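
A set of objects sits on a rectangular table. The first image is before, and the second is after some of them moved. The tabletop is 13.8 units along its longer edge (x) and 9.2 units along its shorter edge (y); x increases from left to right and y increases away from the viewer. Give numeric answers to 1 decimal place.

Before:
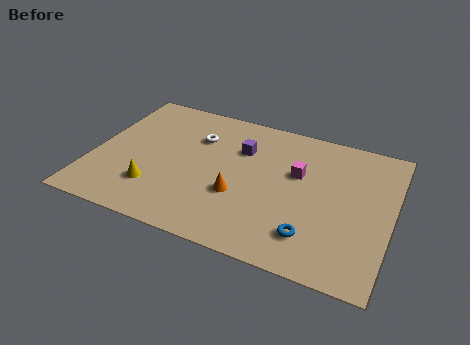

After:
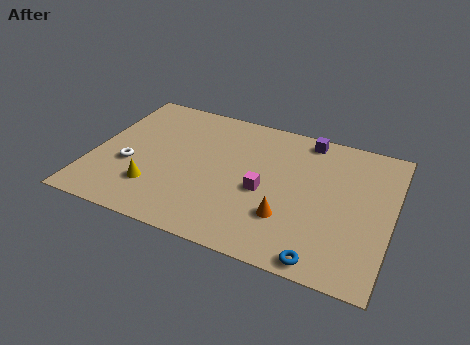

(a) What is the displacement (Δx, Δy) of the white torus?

(-2.8, -3.0)

The white torus was at about (4.6, 6.5) and moved to about (1.8, 3.5).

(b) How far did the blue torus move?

1.3

The blue torus was near (10.4, 2.0) before and (11.0, 0.8) after, so it travelled √(0.6² + 1.2²) ≈ 1.3 units.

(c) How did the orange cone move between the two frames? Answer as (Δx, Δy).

(2.3, -0.6)

The orange cone was at about (6.9, 3.3) and moved to about (9.2, 2.7).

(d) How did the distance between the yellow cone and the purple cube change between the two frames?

+3.3

The distance was about 5.4 in the first image and 8.7 in the second, so they moved 3.3 units further apart.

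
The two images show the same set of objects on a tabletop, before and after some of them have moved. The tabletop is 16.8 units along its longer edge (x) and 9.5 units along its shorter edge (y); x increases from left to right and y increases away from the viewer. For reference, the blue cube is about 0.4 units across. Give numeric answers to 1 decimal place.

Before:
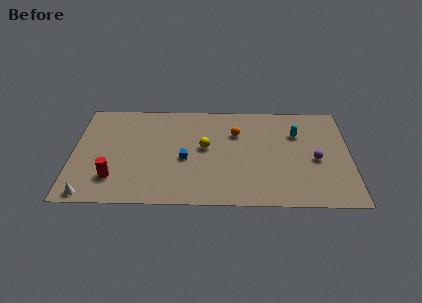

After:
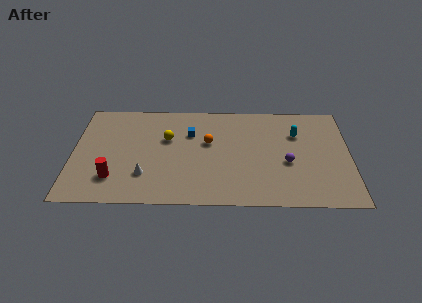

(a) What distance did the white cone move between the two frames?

3.8

From (1.1, 0.8) to (4.4, 2.6), the white cone covered √(3.3² + 1.8²) ≈ 3.8 units.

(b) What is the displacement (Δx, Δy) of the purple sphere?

(-1.7, -0.3)

The purple sphere was at about (14.7, 4.2) and moved to about (13.0, 3.9).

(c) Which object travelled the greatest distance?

the white cone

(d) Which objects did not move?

the cyan capsule and the red cylinder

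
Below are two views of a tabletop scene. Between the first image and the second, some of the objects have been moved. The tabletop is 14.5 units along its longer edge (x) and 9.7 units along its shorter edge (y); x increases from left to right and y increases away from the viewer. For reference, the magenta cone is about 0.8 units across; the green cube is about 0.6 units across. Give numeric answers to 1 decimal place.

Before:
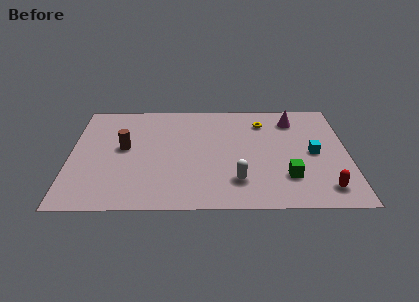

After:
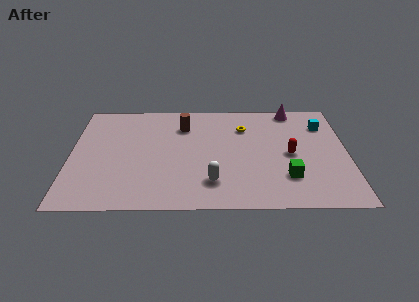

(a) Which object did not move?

the green cube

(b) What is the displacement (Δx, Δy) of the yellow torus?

(-1.0, -0.5)

The yellow torus was at about (10.1, 7.6) and moved to about (9.1, 7.1).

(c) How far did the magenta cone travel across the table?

1.0

From (11.7, 7.8) to (11.7, 8.8), the magenta cone covered √(0.0² + 1.0²) ≈ 1.0 units.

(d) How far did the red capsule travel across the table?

3.4

The red capsule moved from about (13.2, 1.6) to (11.5, 4.6), a distance of √(1.7² + 3.0²) ≈ 3.4.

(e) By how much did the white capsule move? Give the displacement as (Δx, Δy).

(-1.3, -0.1)

The white capsule started near (8.7, 2.3) and ended near (7.4, 2.2).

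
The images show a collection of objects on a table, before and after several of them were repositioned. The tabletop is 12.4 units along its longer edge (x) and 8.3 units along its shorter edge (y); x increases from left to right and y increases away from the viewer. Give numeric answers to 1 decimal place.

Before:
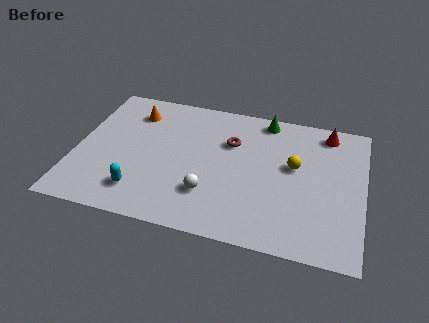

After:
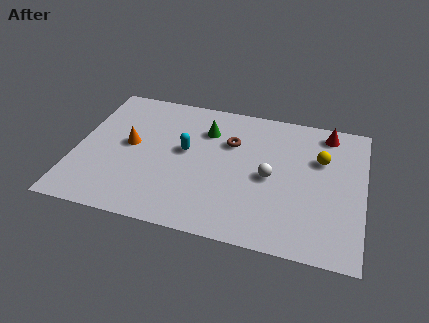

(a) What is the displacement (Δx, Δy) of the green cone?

(-2.5, -1.3)

The green cone started near (8.0, 7.4) and ended near (5.5, 6.1).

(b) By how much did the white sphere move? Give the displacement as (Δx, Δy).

(2.5, 1.6)

The white sphere was at about (5.9, 2.3) and moved to about (8.4, 3.9).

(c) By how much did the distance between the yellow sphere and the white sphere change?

-1.7

The distance was about 4.3 in the first image and 2.6 in the second, so they moved 1.7 units closer together.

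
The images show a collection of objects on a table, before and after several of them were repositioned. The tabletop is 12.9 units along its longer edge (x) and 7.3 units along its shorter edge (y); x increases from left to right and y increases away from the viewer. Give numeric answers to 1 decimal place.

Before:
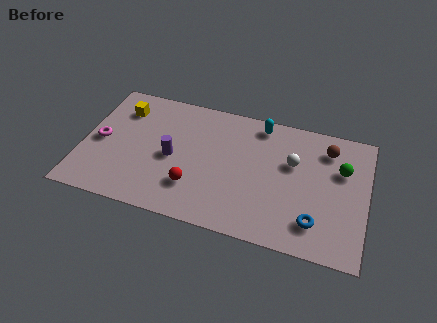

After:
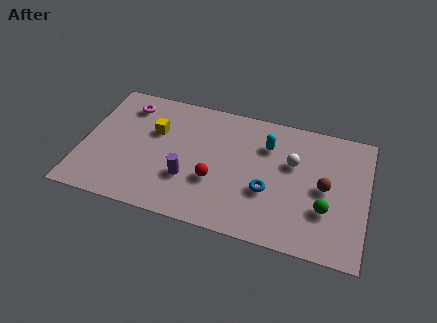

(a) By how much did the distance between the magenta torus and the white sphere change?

-1.0

They were about 8.8 units apart before and 7.8 after — 1.0 units closer together.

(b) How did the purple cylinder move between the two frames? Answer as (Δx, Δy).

(0.8, -1.0)

The purple cylinder started near (4.1, 3.4) and ended near (4.9, 2.4).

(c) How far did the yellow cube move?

1.8

From (1.6, 5.6) to (3.2, 4.7), the yellow cube covered √(1.6² + 0.9²) ≈ 1.8 units.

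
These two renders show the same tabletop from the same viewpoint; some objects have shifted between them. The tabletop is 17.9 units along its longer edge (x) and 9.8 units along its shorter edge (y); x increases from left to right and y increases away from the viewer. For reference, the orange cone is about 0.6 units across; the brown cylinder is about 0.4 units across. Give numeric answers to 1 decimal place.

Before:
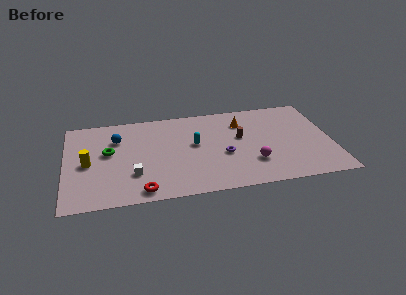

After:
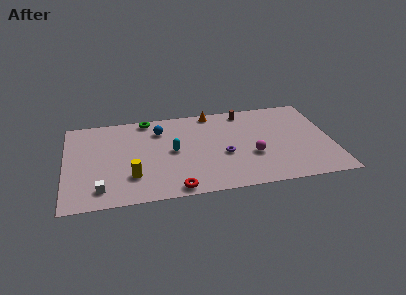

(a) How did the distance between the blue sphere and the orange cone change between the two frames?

-4.6

They were about 8.5 units apart before and 3.9 after — 4.6 units closer together.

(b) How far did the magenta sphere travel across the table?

0.8

The magenta sphere was near (12.5, 2.8) before and (12.5, 3.6) after, so it travelled √(0.0² + 0.8²) ≈ 0.8 units.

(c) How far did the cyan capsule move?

1.6

The cyan capsule moved from about (8.7, 5.5) to (7.2, 5.0), a distance of √(1.5² + 0.5²) ≈ 1.6.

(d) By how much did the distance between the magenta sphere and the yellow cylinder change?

-3.0

The distance was about 11.1 in the first image and 8.1 in the second, so they moved 3.0 units closer together.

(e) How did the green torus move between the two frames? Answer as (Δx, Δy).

(2.7, 3.3)

From the two frames, the green torus sits at roughly (2.9, 5.6) before and (5.6, 8.9) after.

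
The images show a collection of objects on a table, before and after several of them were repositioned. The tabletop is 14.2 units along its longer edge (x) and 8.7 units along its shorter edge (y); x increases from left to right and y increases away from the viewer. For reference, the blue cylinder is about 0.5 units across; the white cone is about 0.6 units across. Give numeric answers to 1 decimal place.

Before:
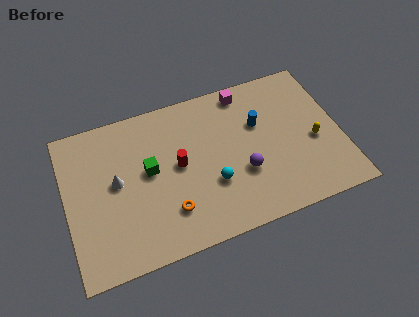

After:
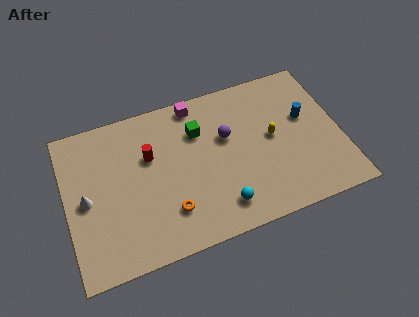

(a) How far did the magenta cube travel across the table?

2.6

The magenta cube was near (9.6, 7.7) before and (7.0, 7.8) after, so it travelled √(2.6² + 0.1²) ≈ 2.6 units.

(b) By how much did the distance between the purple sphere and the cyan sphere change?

+2.3

They were about 1.6 units apart before and 3.9 after — 2.3 units further apart.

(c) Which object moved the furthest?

the green cube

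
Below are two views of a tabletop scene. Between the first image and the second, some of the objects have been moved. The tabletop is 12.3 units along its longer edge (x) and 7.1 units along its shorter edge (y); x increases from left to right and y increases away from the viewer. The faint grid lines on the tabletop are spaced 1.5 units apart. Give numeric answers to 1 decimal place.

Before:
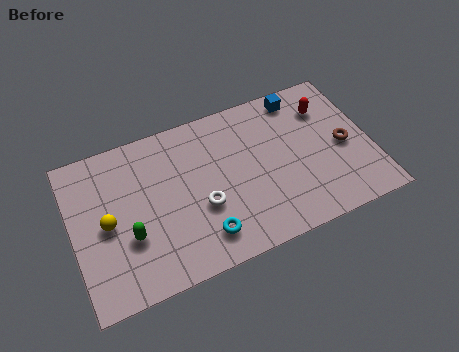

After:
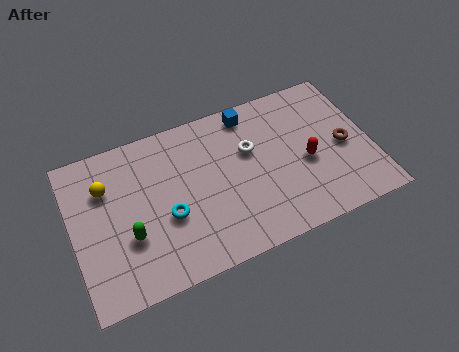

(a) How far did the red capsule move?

2.5

The red capsule moved from about (10.7, 5.3) to (9.6, 3.1), a distance of √(1.1² + 2.2²) ≈ 2.5.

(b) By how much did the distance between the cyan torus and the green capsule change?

-1.5

They were about 3.1 units apart before and 1.6 after — 1.5 units closer together.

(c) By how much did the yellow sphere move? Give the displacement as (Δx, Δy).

(0.1, 1.6)

From the two frames, the yellow sphere sits at roughly (1.4, 3.4) before and (1.5, 5.0) after.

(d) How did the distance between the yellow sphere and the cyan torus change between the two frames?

-1.0

They were about 4.2 units apart before and 3.2 after — 1.0 units closer together.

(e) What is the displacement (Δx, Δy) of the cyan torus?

(-1.3, 1.4)

From the two frames, the cyan torus sits at roughly (5.1, 1.4) before and (3.8, 2.8) after.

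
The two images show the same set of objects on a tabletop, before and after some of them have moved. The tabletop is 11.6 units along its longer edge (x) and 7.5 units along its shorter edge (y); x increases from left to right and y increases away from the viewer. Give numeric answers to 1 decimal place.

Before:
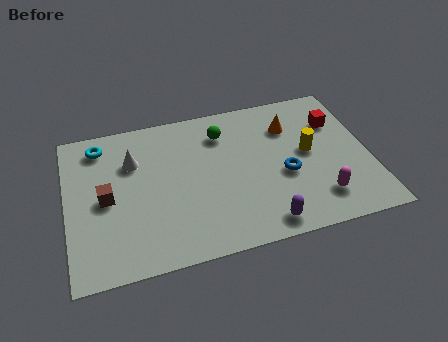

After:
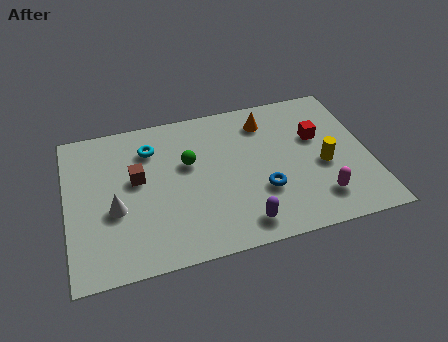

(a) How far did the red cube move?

1.0

The red cube was near (10.5, 5.3) before and (9.7, 4.7) after, so it travelled √(0.8² + 0.6²) ≈ 1.0 units.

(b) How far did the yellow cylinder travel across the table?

0.9

The yellow cylinder moved from about (9.3, 4.0) to (9.8, 3.2), a distance of √(0.5² + 0.8²) ≈ 0.9.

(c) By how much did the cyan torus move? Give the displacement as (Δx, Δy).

(1.9, -0.6)

The cyan torus was at about (1.4, 6.3) and moved to about (3.3, 5.7).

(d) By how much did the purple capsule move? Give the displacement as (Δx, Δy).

(-0.8, 0.2)

The purple capsule started near (7.3, 0.9) and ended near (6.5, 1.1).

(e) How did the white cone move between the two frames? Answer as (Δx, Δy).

(-0.8, -2.2)

From the two frames, the white cone sits at roughly (2.6, 5.2) before and (1.8, 3.0) after.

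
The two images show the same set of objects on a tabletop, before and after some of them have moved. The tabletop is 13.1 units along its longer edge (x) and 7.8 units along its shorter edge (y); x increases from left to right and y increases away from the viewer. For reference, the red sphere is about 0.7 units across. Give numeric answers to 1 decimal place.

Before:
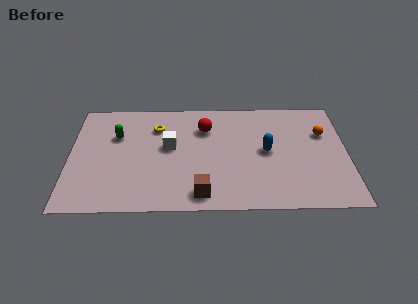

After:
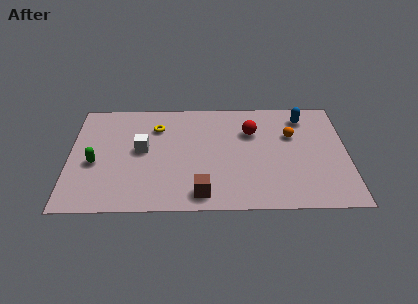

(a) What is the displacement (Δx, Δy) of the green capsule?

(-1.0, -1.9)

From the two frames, the green capsule sits at roughly (2.2, 5.2) before and (1.2, 3.3) after.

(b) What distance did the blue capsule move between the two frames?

3.0

The blue capsule moved from about (9.3, 4.0) to (11.1, 6.4), a distance of √(1.8² + 2.4²) ≈ 3.0.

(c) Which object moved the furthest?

the blue capsule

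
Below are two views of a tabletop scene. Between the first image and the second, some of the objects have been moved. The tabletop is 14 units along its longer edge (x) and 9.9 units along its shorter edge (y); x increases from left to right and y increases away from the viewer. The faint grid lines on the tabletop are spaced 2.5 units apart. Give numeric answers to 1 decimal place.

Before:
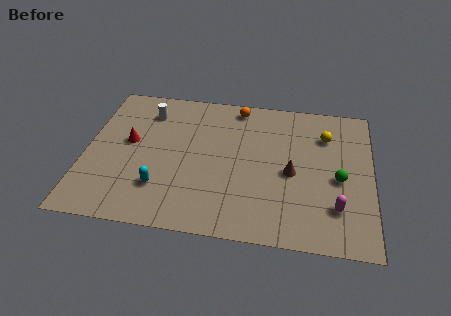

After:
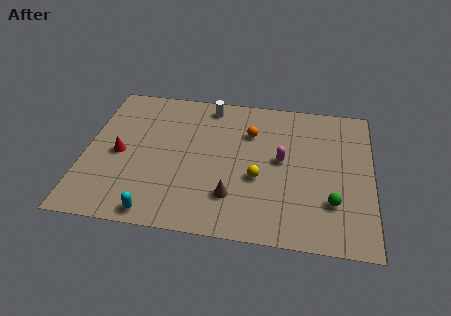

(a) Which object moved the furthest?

the yellow sphere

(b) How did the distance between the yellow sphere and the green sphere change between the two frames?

+0.8

They were about 3.0 units apart before and 3.8 after — 0.8 units further apart.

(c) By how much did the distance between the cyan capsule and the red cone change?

+0.8

The distance was about 3.4 in the first image and 4.2 in the second, so they moved 0.8 units further apart.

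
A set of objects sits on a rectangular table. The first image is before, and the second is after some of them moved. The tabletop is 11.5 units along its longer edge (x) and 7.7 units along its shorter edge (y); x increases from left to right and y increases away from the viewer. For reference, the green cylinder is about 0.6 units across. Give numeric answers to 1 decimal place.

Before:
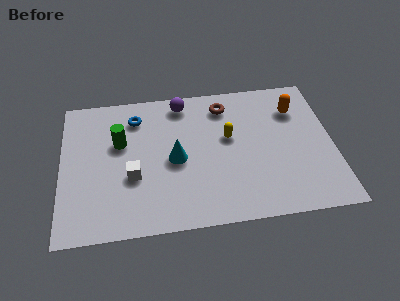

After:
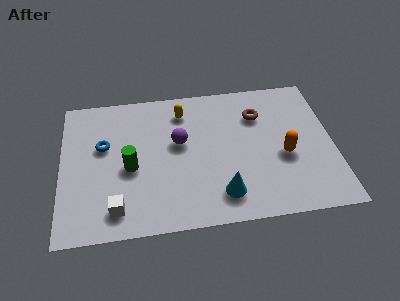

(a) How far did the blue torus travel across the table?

2.0

From (3.2, 6.1) to (1.8, 4.7), the blue torus covered √(1.4² + 1.4²) ≈ 2.0 units.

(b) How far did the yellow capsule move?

2.5

From (7.1, 4.5) to (5.2, 6.2), the yellow capsule covered √(1.9² + 1.7²) ≈ 2.5 units.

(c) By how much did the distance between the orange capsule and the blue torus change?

+0.9

The distance was about 6.8 in the first image and 7.7 in the second, so they moved 0.9 units further apart.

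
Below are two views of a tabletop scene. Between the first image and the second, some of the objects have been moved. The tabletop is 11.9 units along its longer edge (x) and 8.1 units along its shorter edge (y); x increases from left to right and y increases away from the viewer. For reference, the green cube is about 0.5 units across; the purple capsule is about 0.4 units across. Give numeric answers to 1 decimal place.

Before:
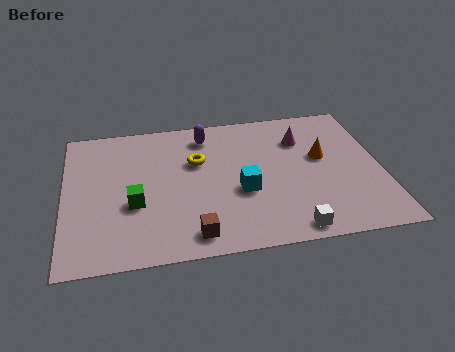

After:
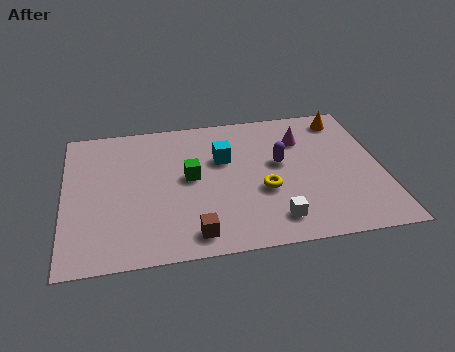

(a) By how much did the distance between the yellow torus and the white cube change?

-3.8

They were about 5.5 units apart before and 1.7 after — 3.8 units closer together.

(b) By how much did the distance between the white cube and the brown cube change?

-0.6

Before: roughly 3.6 units apart; after: 3.0. That's 0.6 units closer together.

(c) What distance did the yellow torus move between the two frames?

3.2

From (5.0, 5.2) to (7.4, 3.1), the yellow torus covered √(2.4² + 2.1²) ≈ 3.2 units.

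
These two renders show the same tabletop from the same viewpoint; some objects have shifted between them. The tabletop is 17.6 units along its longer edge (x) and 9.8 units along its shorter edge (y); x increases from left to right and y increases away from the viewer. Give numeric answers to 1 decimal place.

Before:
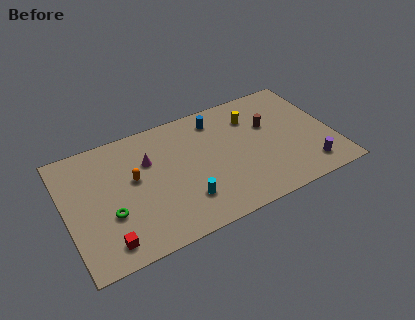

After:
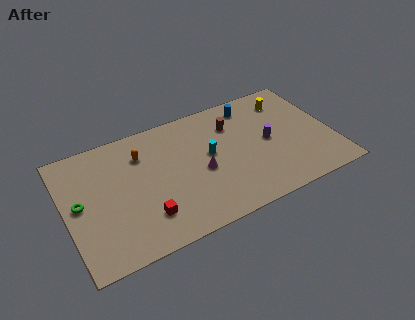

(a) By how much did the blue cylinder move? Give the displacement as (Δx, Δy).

(2.4, 0.2)

The blue cylinder was at about (10.3, 8.1) and moved to about (12.7, 8.3).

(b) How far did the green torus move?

2.4

From (2.7, 3.5) to (0.9, 5.1), the green torus covered √(1.8² + 1.6²) ≈ 2.4 units.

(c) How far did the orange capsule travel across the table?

1.8

From (4.5, 5.6) to (5.2, 7.3), the orange capsule covered √(0.7² + 1.7²) ≈ 1.8 units.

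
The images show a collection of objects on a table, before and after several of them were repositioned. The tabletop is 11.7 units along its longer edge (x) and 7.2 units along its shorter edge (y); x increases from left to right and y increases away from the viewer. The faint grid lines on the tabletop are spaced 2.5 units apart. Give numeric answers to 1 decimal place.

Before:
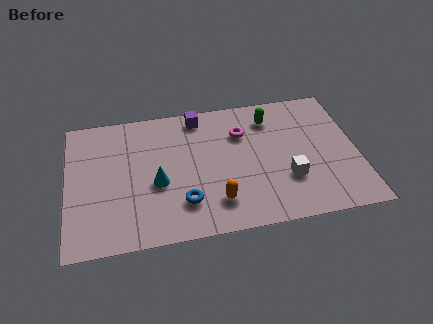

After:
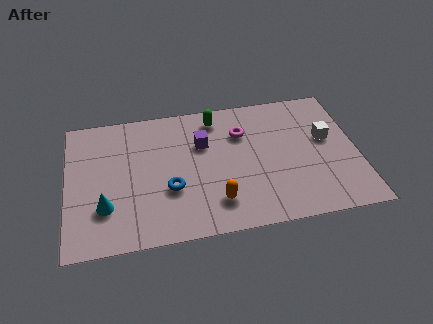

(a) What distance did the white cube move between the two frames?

2.5

From (8.8, 2.3) to (10.5, 4.2), the white cube covered √(1.7² + 1.9²) ≈ 2.5 units.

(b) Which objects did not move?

the magenta torus and the orange capsule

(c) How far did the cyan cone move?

2.3

The cyan cone was near (3.6, 3.0) before and (1.5, 2.1) after, so it travelled √(2.1² + 0.9²) ≈ 2.3 units.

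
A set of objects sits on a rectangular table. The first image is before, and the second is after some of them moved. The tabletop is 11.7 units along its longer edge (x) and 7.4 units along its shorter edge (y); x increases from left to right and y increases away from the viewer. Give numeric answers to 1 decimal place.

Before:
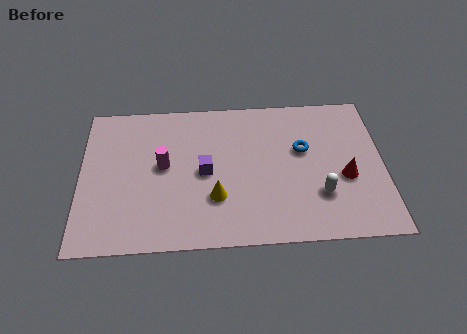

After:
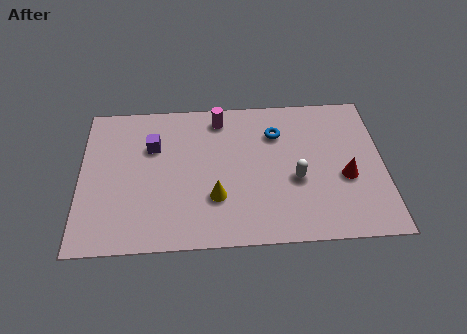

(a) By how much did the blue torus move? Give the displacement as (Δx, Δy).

(-1.0, 0.9)

The blue torus was at about (8.6, 4.5) and moved to about (7.6, 5.4).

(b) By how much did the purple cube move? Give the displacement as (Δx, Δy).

(-2.0, 1.4)

From the two frames, the purple cube sits at roughly (4.8, 3.6) before and (2.8, 5.0) after.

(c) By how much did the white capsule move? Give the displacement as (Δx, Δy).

(-0.9, 0.8)

The white capsule started near (9.2, 2.2) and ended near (8.3, 3.0).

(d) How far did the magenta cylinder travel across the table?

3.2

The magenta cylinder was near (3.2, 4.0) before and (5.4, 6.3) after, so it travelled √(2.2² + 2.3²) ≈ 3.2 units.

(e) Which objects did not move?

the yellow cone and the red cone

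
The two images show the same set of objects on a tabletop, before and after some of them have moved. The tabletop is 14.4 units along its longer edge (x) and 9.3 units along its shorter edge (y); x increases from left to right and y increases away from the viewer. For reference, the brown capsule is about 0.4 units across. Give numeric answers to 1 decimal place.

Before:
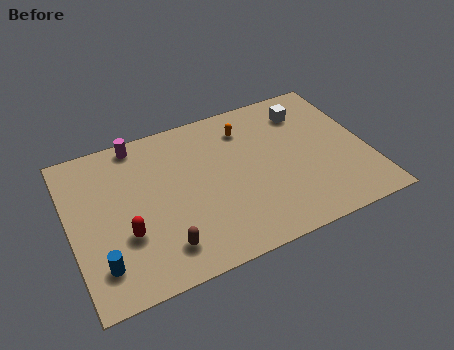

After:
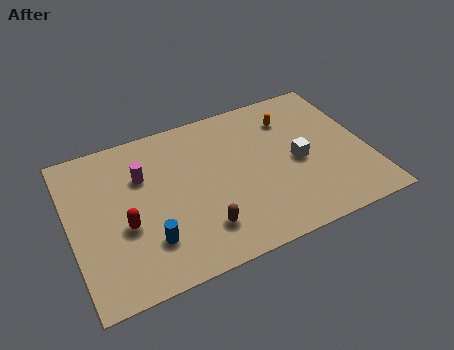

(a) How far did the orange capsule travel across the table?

2.2

The orange capsule moved from about (8.8, 7.3) to (11.0, 7.1), a distance of √(2.2² + 0.2²) ≈ 2.2.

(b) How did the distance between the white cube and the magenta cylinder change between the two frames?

-0.6

The distance was about 8.3 in the first image and 7.7 in the second, so they moved 0.6 units closer together.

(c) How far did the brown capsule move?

1.9

From (4.1, 1.8) to (6.0, 2.1), the brown capsule covered √(1.9² + 0.3²) ≈ 1.9 units.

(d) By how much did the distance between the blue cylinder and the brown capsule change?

-0.4

They were about 2.9 units apart before and 2.5 after — 0.4 units closer together.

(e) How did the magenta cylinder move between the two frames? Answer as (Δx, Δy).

(0.0, -2.1)

From the two frames, the magenta cylinder sits at roughly (3.6, 8.4) before and (3.6, 6.3) after.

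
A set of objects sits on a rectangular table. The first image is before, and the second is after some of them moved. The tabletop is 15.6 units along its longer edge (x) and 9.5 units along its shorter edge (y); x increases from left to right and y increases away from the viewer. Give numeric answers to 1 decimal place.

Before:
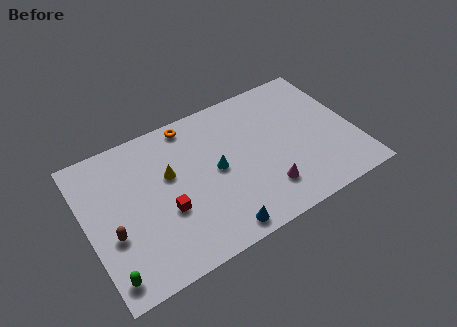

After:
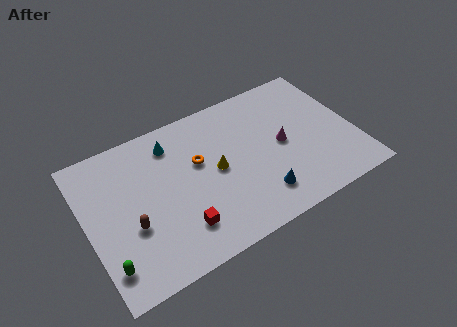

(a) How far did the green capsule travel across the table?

0.6

From (0.8, 1.3) to (0.8, 1.9), the green capsule covered √(0.0² + 0.6²) ≈ 0.6 units.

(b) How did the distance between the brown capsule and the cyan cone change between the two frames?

-1.3

They were about 6.3 units apart before and 5.0 after — 1.3 units closer together.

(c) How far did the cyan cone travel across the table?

3.6

From (7.5, 4.8) to (5.3, 7.7), the cyan cone covered √(2.2² + 2.9²) ≈ 3.6 units.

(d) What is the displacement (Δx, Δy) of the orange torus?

(0.1, -2.7)

The orange torus was at about (6.5, 8.5) and moved to about (6.6, 5.8).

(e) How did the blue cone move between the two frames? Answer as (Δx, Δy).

(2.6, 1.0)

From the two frames, the blue cone sits at roughly (7.0, 1.0) before and (9.6, 2.0) after.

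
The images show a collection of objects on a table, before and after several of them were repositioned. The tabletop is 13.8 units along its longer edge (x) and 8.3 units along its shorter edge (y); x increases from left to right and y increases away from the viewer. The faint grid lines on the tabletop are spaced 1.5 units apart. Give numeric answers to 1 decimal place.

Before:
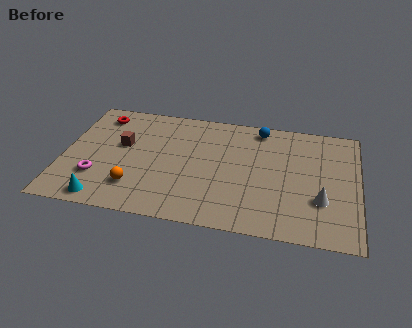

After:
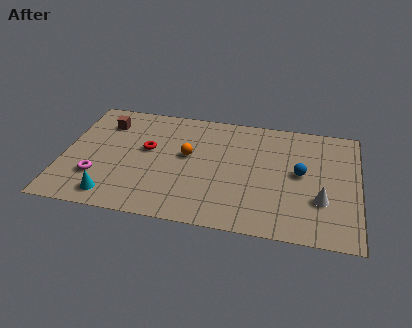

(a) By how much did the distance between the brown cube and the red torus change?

+0.3

The distance was about 2.3 in the first image and 2.6 in the second, so they moved 0.3 units further apart.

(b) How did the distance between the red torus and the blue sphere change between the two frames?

-0.4

The distance was about 7.6 in the first image and 7.2 in the second, so they moved 0.4 units closer together.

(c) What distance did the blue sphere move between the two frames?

3.5

The blue sphere was near (9.1, 7.3) before and (11.1, 4.4) after, so it travelled √(2.0² + 2.9²) ≈ 3.5 units.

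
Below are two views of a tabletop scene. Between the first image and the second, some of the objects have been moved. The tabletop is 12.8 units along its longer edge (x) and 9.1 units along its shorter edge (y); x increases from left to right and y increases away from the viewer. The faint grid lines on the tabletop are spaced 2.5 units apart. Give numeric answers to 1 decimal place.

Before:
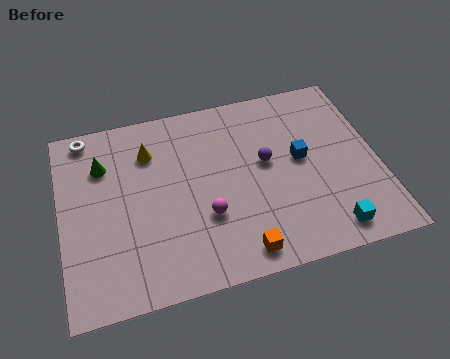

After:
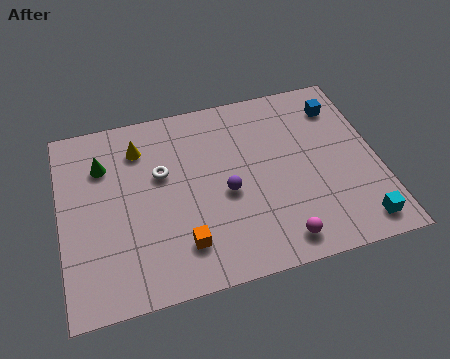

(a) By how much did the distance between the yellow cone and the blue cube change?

+1.9

The distance was about 6.3 in the first image and 8.2 in the second, so they moved 1.9 units further apart.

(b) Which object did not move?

the green cone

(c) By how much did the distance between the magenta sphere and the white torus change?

-0.6

They were about 6.8 units apart before and 6.2 after — 0.6 units closer together.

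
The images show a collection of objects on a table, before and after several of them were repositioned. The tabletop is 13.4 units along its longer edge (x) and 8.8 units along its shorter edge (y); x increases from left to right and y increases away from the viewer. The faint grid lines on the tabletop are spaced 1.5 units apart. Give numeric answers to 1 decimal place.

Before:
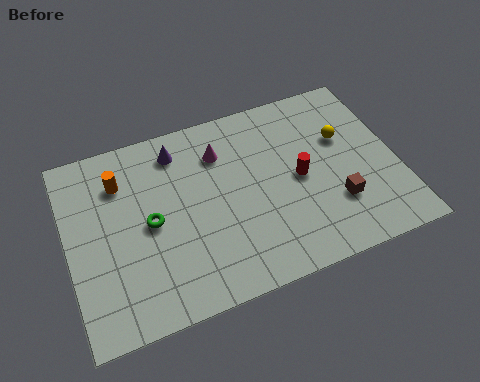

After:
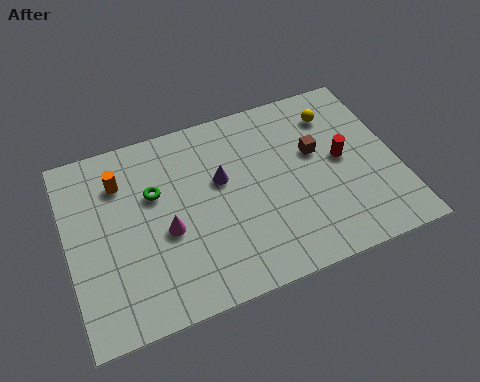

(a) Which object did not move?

the orange cylinder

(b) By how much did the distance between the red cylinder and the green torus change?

+1.6

They were about 6.1 units apart before and 7.7 after — 1.6 units further apart.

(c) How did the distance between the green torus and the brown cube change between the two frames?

-1.0

They were about 7.6 units apart before and 6.6 after — 1.0 units closer together.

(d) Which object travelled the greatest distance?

the magenta cone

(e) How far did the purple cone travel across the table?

2.6

The purple cone was near (4.7, 7.3) before and (6.3, 5.3) after, so it travelled √(1.6² + 2.0²) ≈ 2.6 units.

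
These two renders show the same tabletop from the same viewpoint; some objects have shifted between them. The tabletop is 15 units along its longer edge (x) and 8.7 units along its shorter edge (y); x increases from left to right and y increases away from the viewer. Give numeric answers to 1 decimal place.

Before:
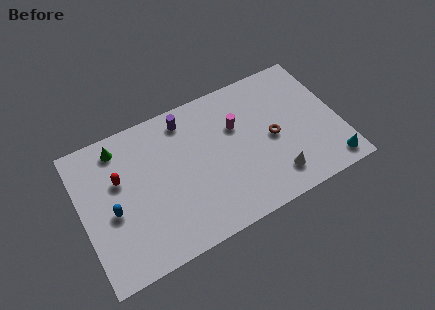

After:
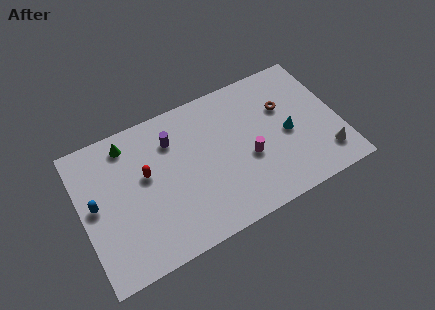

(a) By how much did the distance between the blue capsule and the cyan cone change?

-1.5

The distance was about 12.7 in the first image and 11.2 in the second, so they moved 1.5 units closer together.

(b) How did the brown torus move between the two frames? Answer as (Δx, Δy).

(0.9, 1.6)

The brown torus started near (11.1, 4.1) and ended near (12.0, 5.7).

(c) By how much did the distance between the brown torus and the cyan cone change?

-2.5

Before: roughly 4.2 units apart; after: 1.7. That's 2.5 units closer together.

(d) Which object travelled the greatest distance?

the cyan cone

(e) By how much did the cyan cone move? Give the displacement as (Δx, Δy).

(-2.1, 2.9)

From the two frames, the cyan cone sits at roughly (14.1, 1.1) before and (12.0, 4.0) after.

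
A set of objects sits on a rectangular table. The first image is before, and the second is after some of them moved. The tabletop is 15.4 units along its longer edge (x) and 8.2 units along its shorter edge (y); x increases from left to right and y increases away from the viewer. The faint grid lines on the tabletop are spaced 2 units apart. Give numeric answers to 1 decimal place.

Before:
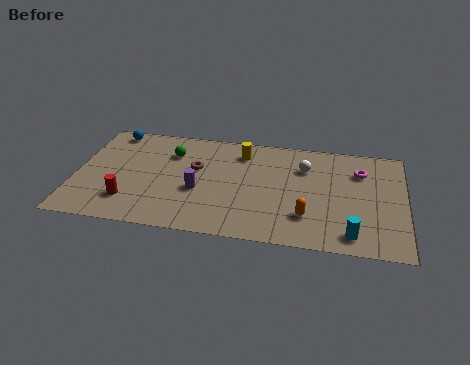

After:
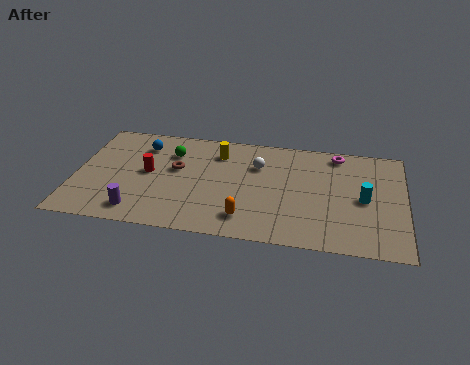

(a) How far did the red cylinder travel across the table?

2.4

The red cylinder moved from about (2.6, 2.0) to (3.4, 4.3), a distance of √(0.8² + 2.3²) ≈ 2.4.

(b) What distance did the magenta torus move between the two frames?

1.6

The magenta torus was near (13.3, 6.0) before and (12.2, 7.2) after, so it travelled √(1.1² + 1.2²) ≈ 1.6 units.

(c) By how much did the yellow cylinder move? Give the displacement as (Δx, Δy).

(-1.1, -0.2)

The yellow cylinder was at about (7.7, 6.6) and moved to about (6.6, 6.4).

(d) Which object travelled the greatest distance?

the purple cylinder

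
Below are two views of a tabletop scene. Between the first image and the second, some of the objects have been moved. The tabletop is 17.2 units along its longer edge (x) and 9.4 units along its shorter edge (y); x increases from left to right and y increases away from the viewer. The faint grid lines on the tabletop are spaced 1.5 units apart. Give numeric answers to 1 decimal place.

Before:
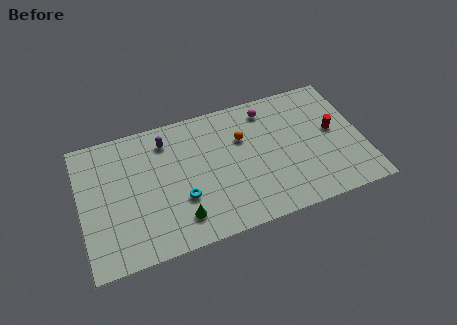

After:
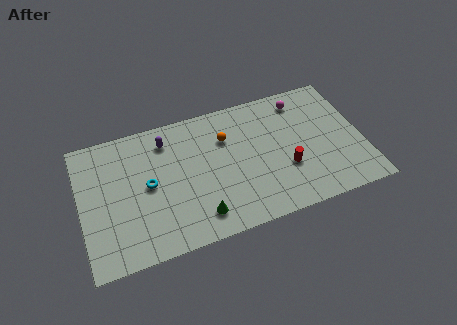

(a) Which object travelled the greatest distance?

the red cylinder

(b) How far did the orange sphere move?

1.0

From (10.0, 6.3) to (9.0, 6.6), the orange sphere covered √(1.0² + 0.3²) ≈ 1.0 units.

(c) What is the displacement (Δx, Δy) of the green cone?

(1.1, -0.2)

The green cone was at about (5.8, 1.9) and moved to about (6.9, 1.7).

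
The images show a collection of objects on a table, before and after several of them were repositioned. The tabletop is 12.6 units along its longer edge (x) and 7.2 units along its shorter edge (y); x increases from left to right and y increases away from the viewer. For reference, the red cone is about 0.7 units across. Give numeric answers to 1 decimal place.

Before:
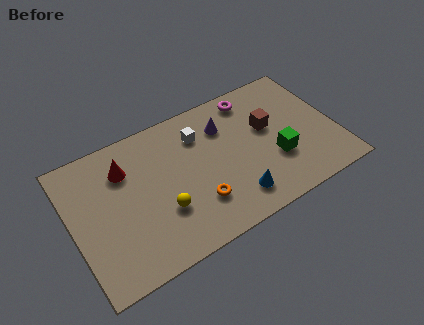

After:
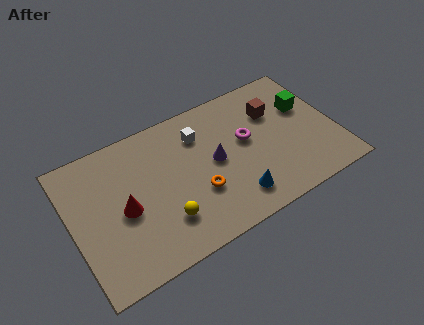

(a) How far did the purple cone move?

1.7

The purple cone was near (7.5, 5.3) before and (6.8, 3.7) after, so it travelled √(0.7² + 1.6²) ≈ 1.7 units.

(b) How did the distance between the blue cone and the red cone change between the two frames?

-0.8

They were about 6.1 units apart before and 5.3 after — 0.8 units closer together.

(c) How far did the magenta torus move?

2.2

The magenta torus moved from about (9.0, 6.2) to (8.4, 4.1), a distance of √(0.6² + 2.1²) ≈ 2.2.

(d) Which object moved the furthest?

the green cube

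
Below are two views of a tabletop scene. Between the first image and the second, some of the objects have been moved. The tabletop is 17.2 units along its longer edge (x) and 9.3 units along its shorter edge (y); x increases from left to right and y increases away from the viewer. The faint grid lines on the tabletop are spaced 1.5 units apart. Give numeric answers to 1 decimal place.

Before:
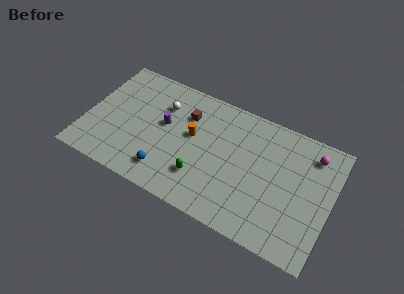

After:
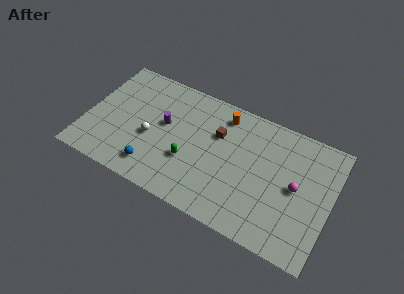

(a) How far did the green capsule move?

1.3

The green capsule was near (8.4, 2.5) before and (7.4, 3.3) after, so it travelled √(1.0² + 0.8²) ≈ 1.3 units.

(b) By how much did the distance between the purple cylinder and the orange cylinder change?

+2.6

The distance was about 2.0 in the first image and 4.6 in the second, so they moved 2.6 units further apart.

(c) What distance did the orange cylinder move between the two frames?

3.1

From (7.4, 5.3) to (9.3, 7.8), the orange cylinder covered √(1.9² + 2.5²) ≈ 3.1 units.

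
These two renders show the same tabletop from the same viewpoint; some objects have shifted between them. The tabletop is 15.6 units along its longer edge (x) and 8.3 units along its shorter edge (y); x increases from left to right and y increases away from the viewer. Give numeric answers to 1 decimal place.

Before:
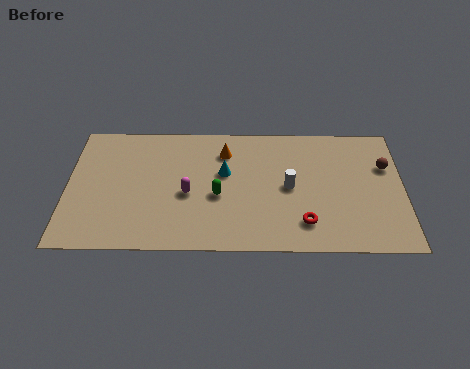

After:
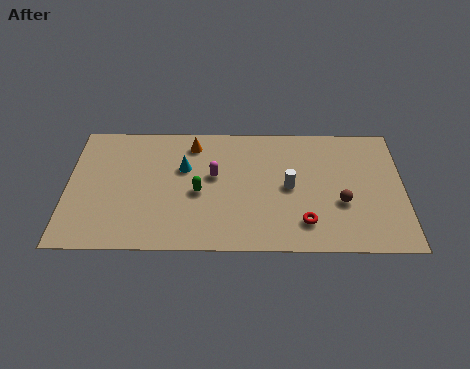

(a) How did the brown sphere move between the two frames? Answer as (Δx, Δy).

(-2.1, -2.4)

The brown sphere started near (14.8, 5.5) and ended near (12.7, 3.1).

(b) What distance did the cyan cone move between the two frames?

1.9

The cyan cone moved from about (7.3, 5.0) to (5.4, 5.3), a distance of √(1.9² + 0.3²) ≈ 1.9.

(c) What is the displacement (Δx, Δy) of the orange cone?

(-1.5, 0.5)

The orange cone was at about (7.3, 6.4) and moved to about (5.8, 6.9).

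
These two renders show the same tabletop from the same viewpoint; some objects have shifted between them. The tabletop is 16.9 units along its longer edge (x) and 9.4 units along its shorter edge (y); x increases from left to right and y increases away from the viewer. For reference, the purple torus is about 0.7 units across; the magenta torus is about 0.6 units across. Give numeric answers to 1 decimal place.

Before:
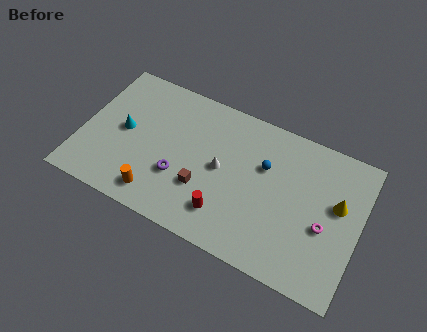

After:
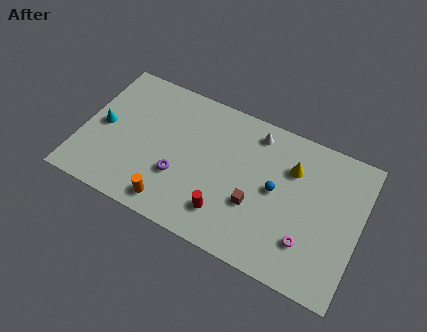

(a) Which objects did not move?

the red cylinder and the purple torus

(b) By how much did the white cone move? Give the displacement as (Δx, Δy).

(1.7, 3.2)

The white cone was at about (8.5, 4.8) and moved to about (10.2, 8.0).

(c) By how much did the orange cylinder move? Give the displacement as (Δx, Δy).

(0.9, -0.2)

From the two frames, the orange cylinder sits at roughly (5.0, 1.5) before and (5.9, 1.3) after.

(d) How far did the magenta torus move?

1.7

From (14.9, 3.9) to (14.0, 2.5), the magenta torus covered √(0.9² + 1.4²) ≈ 1.7 units.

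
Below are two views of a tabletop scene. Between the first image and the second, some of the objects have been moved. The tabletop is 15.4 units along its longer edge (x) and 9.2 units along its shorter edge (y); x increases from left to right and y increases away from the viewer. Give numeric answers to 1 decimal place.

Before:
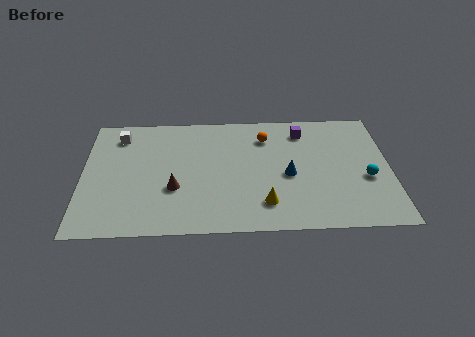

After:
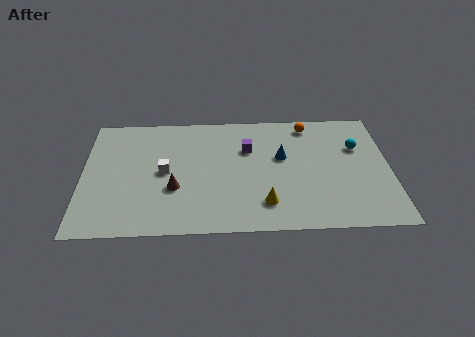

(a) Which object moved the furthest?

the white cube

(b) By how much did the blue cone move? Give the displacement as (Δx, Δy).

(-0.3, 1.4)

The blue cone was at about (10.3, 4.1) and moved to about (10.0, 5.5).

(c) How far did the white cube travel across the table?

3.7

From (1.8, 7.5) to (4.1, 4.6), the white cube covered √(2.3² + 2.9²) ≈ 3.7 units.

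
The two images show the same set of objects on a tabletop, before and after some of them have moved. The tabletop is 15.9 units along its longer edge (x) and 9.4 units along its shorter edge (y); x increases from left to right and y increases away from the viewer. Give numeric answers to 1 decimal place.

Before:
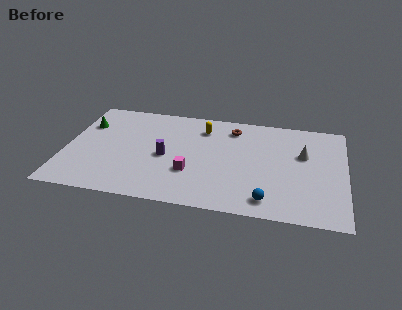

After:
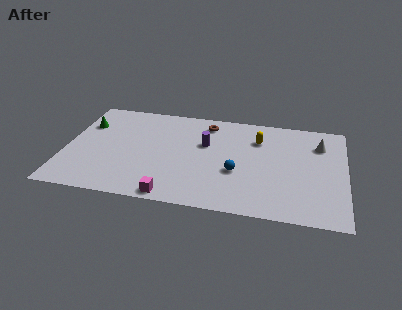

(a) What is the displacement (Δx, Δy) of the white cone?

(0.9, 1.1)

The white cone started near (13.5, 5.9) and ended near (14.4, 7.0).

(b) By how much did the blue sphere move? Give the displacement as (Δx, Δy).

(-1.8, 2.2)

The blue sphere started near (11.6, 1.4) and ended near (9.8, 3.6).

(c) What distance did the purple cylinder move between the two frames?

2.7

The purple cylinder was near (5.7, 4.3) before and (7.9, 5.9) after, so it travelled √(2.2² + 1.6²) ≈ 2.7 units.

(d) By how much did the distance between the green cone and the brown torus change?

-1.5

The distance was about 8.5 in the first image and 7.0 in the second, so they moved 1.5 units closer together.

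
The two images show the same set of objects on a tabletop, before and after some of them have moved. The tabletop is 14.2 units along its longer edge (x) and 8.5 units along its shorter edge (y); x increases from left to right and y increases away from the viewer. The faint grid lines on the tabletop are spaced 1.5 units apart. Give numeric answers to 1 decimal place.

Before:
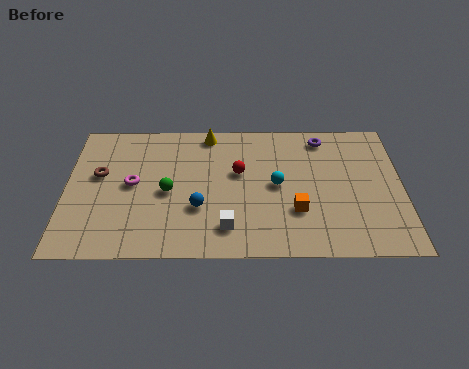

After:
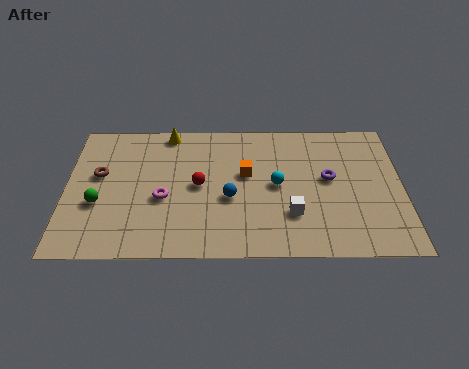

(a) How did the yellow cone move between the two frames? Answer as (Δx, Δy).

(-1.7, 0.1)

The yellow cone started near (6.0, 7.6) and ended near (4.3, 7.7).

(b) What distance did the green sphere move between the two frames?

3.0

From (4.3, 3.9) to (1.4, 3.2), the green sphere covered √(2.9² + 0.7²) ≈ 3.0 units.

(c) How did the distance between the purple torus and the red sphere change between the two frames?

+1.3

Before: roughly 4.2 units apart; after: 5.5. That's 1.3 units further apart.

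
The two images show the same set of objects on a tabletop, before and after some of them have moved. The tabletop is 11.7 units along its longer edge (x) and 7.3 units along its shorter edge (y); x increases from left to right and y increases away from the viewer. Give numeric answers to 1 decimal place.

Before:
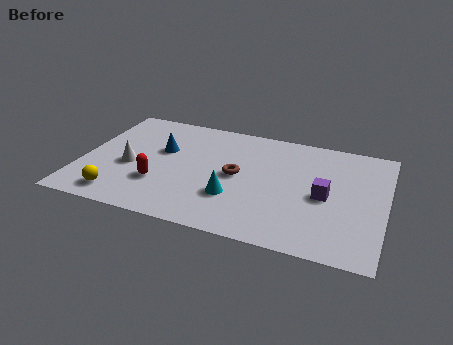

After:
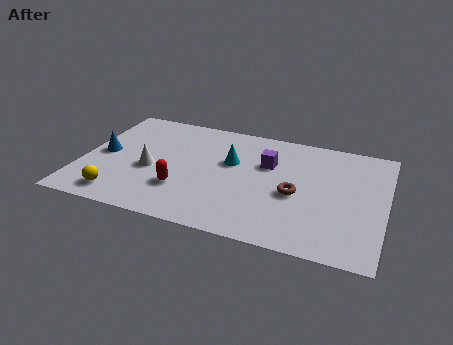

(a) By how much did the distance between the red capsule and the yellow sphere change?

+0.7

Before: roughly 1.8 units apart; after: 2.5. That's 0.7 units further apart.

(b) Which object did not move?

the yellow sphere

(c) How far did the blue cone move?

2.4

The blue cone was near (3.0, 4.5) before and (0.8, 3.6) after, so it travelled √(2.2² + 0.9²) ≈ 2.4 units.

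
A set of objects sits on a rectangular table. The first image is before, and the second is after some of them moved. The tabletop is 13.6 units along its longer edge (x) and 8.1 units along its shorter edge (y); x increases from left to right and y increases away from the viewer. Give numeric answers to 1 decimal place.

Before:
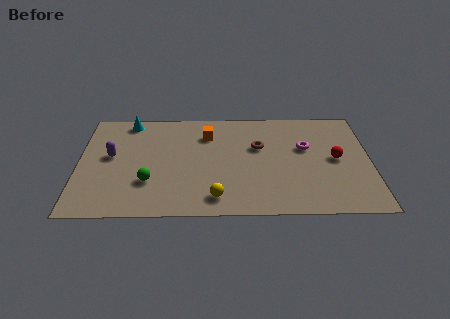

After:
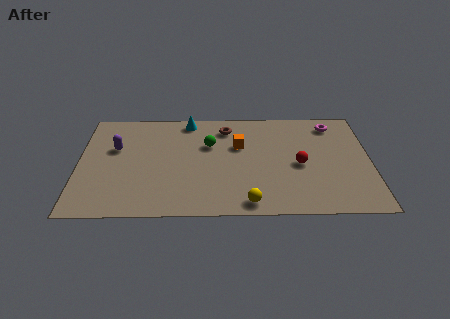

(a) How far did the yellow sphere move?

1.6

The yellow sphere moved from about (6.4, 1.3) to (7.9, 0.9), a distance of √(1.5² + 0.4²) ≈ 1.6.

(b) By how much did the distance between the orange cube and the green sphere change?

-3.1

The distance was about 4.5 in the first image and 1.4 in the second, so they moved 3.1 units closer together.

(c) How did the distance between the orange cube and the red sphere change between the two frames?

-3.1

The distance was about 6.3 in the first image and 3.2 in the second, so they moved 3.1 units closer together.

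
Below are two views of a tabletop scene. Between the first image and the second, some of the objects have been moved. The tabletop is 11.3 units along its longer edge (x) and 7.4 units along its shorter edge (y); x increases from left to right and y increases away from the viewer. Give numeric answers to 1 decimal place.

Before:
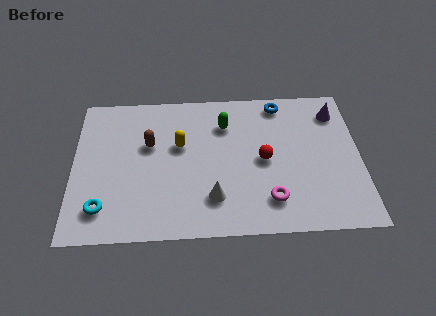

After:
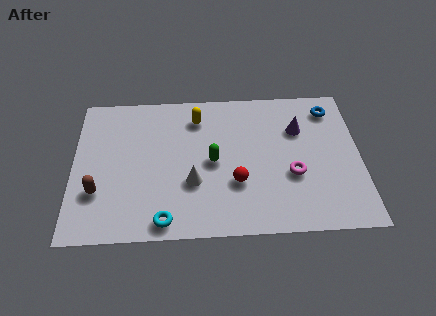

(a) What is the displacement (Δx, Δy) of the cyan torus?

(2.4, -0.7)

From the two frames, the cyan torus sits at roughly (1.2, 1.5) before and (3.6, 0.8) after.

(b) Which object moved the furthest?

the brown capsule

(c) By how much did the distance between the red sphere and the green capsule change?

-1.0

Before: roughly 2.4 units apart; after: 1.4. That's 1.0 units closer together.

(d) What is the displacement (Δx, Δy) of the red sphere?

(-1.1, -1.1)

The red sphere was at about (7.5, 3.6) and moved to about (6.4, 2.5).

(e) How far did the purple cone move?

1.7

The purple cone was near (10.4, 5.9) before and (8.9, 5.1) after, so it travelled √(1.5² + 0.8²) ≈ 1.7 units.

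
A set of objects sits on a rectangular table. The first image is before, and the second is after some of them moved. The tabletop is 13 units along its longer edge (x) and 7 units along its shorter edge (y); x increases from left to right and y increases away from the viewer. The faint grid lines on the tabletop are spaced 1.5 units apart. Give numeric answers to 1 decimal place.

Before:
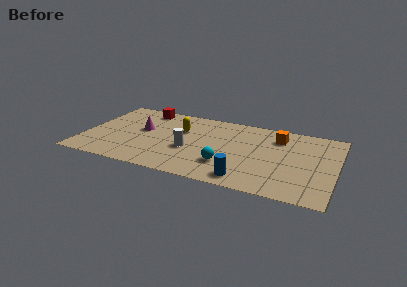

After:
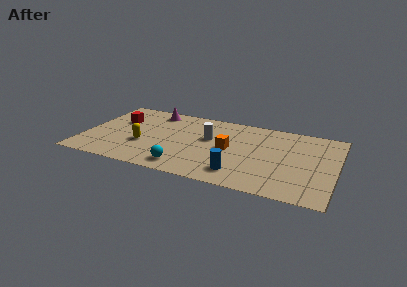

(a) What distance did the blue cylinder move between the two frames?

0.6

From (8.6, 1.0) to (8.2, 1.4), the blue cylinder covered √(0.4² + 0.4²) ≈ 0.6 units.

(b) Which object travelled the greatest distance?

the orange cube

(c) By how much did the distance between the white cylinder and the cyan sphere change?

+1.1

The distance was about 2.2 in the first image and 3.3 in the second, so they moved 1.1 units further apart.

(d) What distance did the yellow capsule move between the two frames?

2.7

The yellow capsule moved from about (4.9, 4.6) to (3.1, 2.6), a distance of √(1.8² + 2.0²) ≈ 2.7.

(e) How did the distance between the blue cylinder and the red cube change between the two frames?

-0.4

They were about 7.7 units apart before and 7.3 after — 0.4 units closer together.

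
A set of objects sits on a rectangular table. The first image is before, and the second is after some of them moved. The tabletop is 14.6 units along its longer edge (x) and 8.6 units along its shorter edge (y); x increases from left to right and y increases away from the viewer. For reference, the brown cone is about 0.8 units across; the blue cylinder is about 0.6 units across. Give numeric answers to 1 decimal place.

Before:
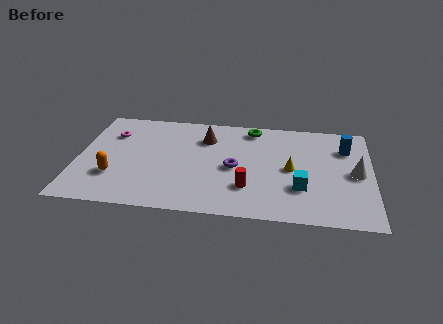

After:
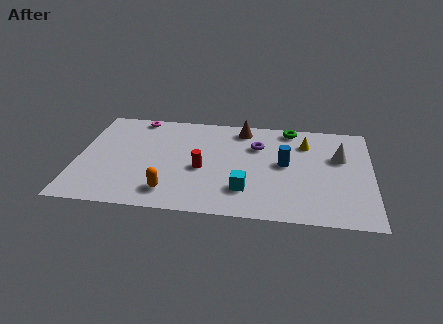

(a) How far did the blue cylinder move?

3.4

From (13.3, 6.3) to (10.3, 4.6), the blue cylinder covered √(3.0² + 1.7²) ≈ 3.4 units.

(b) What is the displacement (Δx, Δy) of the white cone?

(-0.8, 1.3)

From the two frames, the white cone sits at roughly (13.8, 4.2) before and (13.0, 5.5) after.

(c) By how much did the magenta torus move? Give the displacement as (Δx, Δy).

(1.2, 1.6)

From the two frames, the magenta torus sits at roughly (1.6, 6.2) before and (2.8, 7.8) after.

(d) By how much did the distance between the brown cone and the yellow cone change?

-1.5

Before: roughly 4.8 units apart; after: 3.3. That's 1.5 units closer together.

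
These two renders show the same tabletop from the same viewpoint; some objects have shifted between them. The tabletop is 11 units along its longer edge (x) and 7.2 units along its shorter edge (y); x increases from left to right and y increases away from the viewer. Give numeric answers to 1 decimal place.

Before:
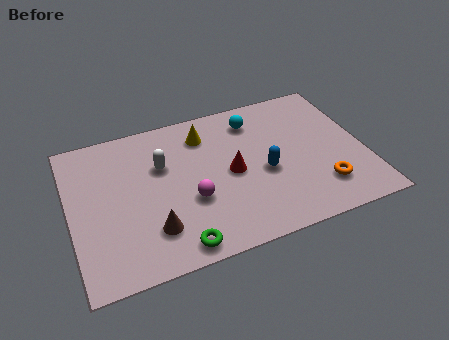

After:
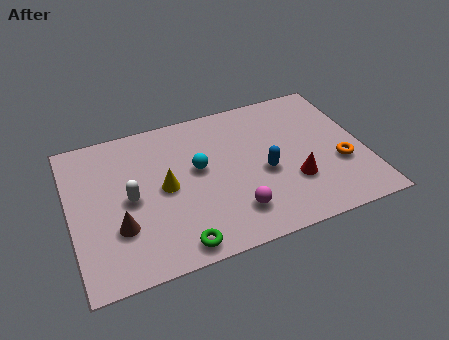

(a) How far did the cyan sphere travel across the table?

2.9

From (7.1, 5.8) to (4.8, 4.1), the cyan sphere covered √(2.3² + 1.7²) ≈ 2.9 units.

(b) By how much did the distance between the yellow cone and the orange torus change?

+0.9

Before: roughly 5.7 units apart; after: 6.6. That's 0.9 units further apart.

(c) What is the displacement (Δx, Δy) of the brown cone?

(-1.2, 0.5)

The brown cone started near (2.9, 1.8) and ended near (1.7, 2.3).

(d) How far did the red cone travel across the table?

2.5

From (6.0, 3.5) to (8.2, 2.3), the red cone covered √(2.2² + 1.2²) ≈ 2.5 units.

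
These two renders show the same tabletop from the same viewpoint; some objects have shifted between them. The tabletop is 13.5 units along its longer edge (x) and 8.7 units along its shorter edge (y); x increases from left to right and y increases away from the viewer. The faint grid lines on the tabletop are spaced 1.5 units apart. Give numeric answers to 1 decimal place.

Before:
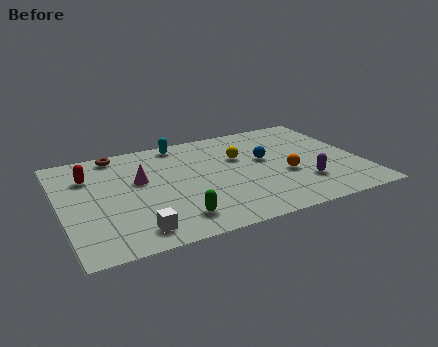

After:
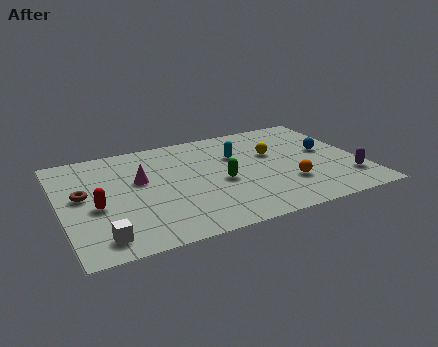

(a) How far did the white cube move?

1.5

The white cube moved from about (3.0, 1.3) to (1.5, 1.3), a distance of √(1.5² + 0.0²) ≈ 1.5.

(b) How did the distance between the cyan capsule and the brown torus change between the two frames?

+4.3

The distance was about 2.9 in the first image and 7.2 in the second, so they moved 4.3 units further apart.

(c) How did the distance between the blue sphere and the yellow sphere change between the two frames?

+1.2

They were about 1.3 units apart before and 2.5 after — 1.2 units further apart.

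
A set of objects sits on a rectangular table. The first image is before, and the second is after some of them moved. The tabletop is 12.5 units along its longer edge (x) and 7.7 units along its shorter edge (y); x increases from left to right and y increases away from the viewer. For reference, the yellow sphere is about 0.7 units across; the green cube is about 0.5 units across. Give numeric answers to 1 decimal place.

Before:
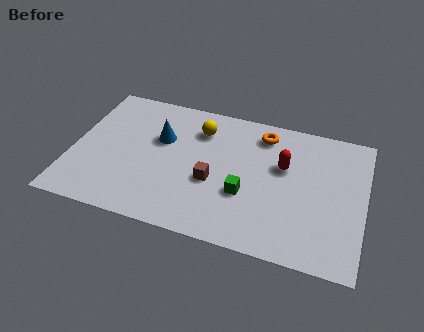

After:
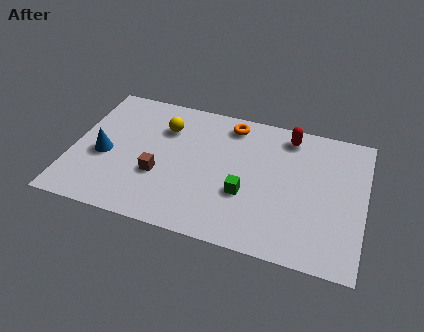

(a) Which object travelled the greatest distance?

the blue cone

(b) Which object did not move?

the green cube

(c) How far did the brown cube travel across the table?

2.3

The brown cube was near (6.1, 3.1) before and (3.8, 2.8) after, so it travelled √(2.3² + 0.3²) ≈ 2.3 units.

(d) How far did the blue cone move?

2.8

The blue cone moved from about (3.7, 4.9) to (1.4, 3.3), a distance of √(2.3² + 1.6²) ≈ 2.8.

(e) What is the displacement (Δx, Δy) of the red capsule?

(0.1, 1.8)

From the two frames, the red capsule sits at roughly (9.0, 4.8) before and (9.1, 6.6) after.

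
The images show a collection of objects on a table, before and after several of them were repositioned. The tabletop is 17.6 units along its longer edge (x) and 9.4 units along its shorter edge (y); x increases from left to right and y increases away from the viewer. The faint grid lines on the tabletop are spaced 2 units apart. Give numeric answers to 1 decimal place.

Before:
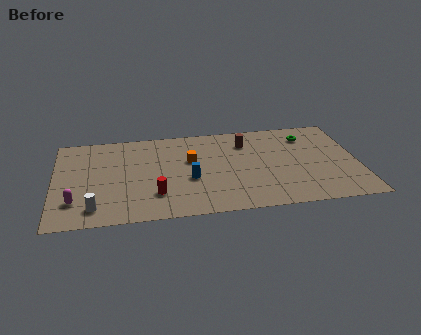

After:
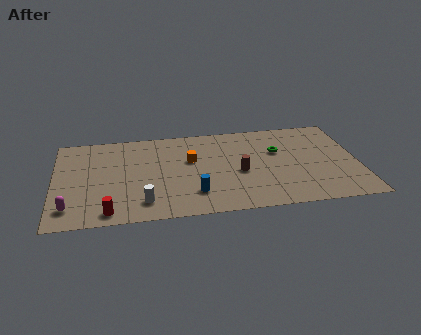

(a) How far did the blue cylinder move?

1.5

The blue cylinder moved from about (7.8, 3.8) to (8.0, 2.3), a distance of √(0.2² + 1.5²) ≈ 1.5.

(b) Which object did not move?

the orange cube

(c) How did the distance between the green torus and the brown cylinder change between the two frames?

-0.6

Before: roughly 3.6 units apart; after: 3.0. That's 0.6 units closer together.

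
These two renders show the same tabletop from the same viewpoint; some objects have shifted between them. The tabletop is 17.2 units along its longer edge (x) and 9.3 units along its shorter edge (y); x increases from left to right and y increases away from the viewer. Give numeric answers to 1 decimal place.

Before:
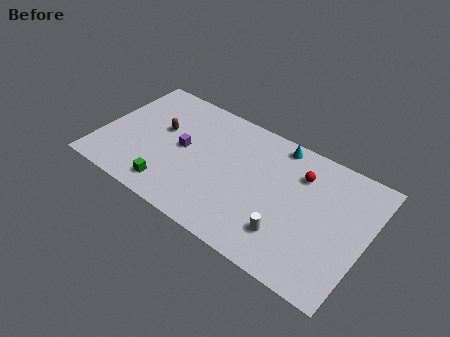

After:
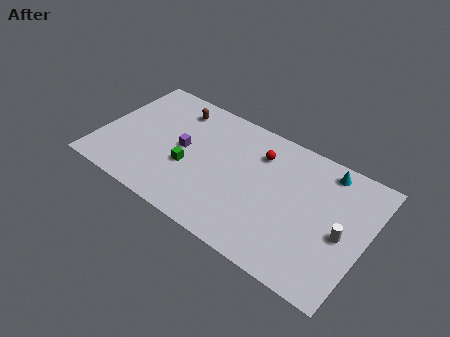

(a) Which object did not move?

the purple cube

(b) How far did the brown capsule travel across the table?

2.2

From (3.7, 5.5) to (4.3, 7.6), the brown capsule covered √(0.6² + 2.1²) ≈ 2.2 units.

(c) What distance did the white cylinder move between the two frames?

3.7

The white cylinder moved from about (12.6, 2.3) to (15.8, 4.2), a distance of √(3.2² + 1.9²) ≈ 3.7.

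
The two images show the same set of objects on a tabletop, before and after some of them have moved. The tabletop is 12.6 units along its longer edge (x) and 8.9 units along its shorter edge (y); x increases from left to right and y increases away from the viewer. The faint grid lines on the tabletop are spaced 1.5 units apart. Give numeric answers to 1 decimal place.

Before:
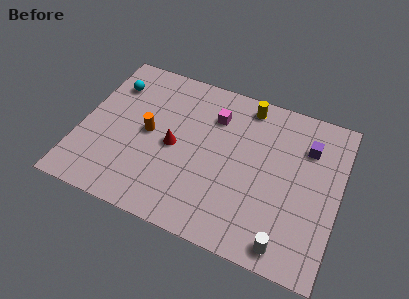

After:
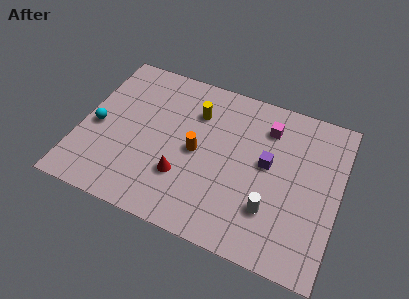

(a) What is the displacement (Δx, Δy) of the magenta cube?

(2.6, 0.3)

The magenta cube was at about (6.3, 6.6) and moved to about (8.9, 6.9).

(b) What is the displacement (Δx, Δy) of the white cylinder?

(-0.9, 1.5)

The white cylinder was at about (10.4, 1.0) and moved to about (9.5, 2.5).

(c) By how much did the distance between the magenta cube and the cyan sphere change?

+3.5

Before: roughly 5.1 units apart; after: 8.6. That's 3.5 units further apart.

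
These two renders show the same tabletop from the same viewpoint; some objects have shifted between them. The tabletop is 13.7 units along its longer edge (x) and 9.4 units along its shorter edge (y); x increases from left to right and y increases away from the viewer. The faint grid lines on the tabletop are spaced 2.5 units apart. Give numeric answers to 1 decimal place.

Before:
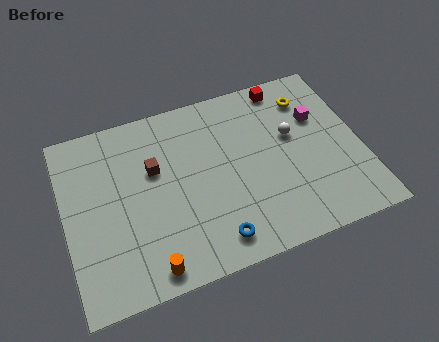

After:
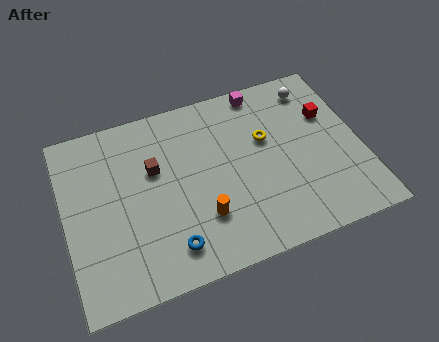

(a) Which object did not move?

the brown cube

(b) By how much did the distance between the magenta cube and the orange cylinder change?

-3.2

They were about 9.9 units apart before and 6.7 after — 3.2 units closer together.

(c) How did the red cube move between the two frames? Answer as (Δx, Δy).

(1.8, -2.2)

The red cube started near (10.6, 8.4) and ended near (12.4, 6.2).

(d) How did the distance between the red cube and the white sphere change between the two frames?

-1.0

Before: roughly 2.8 units apart; after: 1.8. That's 1.0 units closer together.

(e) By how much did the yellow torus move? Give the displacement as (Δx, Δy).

(-2.2, -1.6)

From the two frames, the yellow torus sits at roughly (11.6, 7.4) before and (9.4, 5.8) after.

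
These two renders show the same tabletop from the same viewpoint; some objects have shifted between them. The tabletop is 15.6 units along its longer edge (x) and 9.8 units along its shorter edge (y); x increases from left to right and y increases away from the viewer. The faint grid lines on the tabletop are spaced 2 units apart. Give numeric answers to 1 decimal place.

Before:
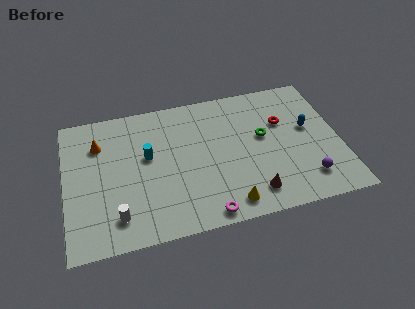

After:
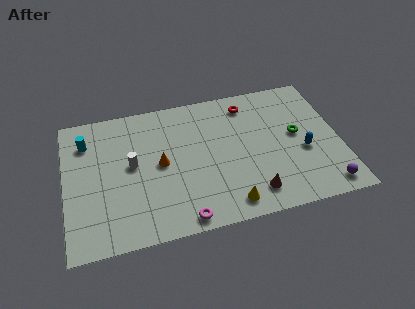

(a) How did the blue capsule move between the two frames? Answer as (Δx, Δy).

(-0.4, -1.6)

From the two frames, the blue capsule sits at roughly (13.9, 5.6) before and (13.5, 4.0) after.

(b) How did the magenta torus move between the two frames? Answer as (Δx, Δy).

(-1.3, 0.0)

From the two frames, the magenta torus sits at roughly (7.7, 0.9) before and (6.4, 0.9) after.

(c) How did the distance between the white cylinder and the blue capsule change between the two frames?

-1.9

They were about 11.7 units apart before and 9.8 after — 1.9 units closer together.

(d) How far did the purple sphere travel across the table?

1.3

The purple sphere moved from about (13.5, 2.0) to (14.5, 1.2), a distance of √(1.0² + 0.8²) ≈ 1.3.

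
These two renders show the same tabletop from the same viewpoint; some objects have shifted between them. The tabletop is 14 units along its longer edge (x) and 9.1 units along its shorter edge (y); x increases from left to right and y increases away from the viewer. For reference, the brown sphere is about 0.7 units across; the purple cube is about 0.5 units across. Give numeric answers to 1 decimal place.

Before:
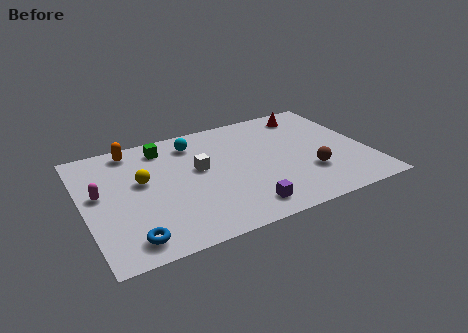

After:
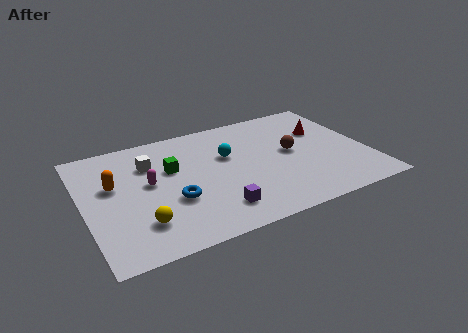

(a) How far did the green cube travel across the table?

1.9

The green cube was near (4.2, 7.6) before and (4.4, 5.7) after, so it travelled √(0.2² + 1.9²) ≈ 1.9 units.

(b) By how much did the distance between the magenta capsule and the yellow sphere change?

+0.8

They were about 2.1 units apart before and 2.9 after — 0.8 units further apart.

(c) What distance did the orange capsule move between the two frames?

2.8

From (2.7, 8.0) to (1.5, 5.5), the orange capsule covered √(1.2² + 2.5²) ≈ 2.8 units.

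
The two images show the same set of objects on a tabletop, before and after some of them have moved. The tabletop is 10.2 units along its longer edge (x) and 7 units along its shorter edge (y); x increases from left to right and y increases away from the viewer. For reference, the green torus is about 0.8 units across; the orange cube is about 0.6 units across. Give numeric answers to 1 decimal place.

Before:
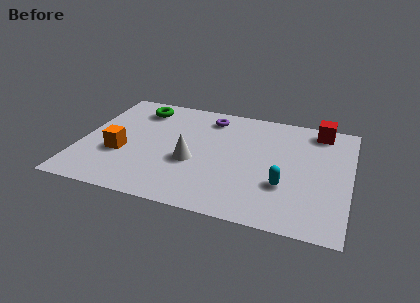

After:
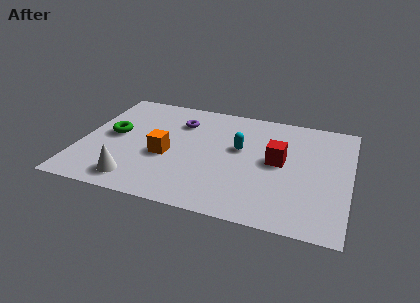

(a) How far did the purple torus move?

1.3

From (4.7, 5.8) to (3.6, 5.2), the purple torus covered √(1.1² + 0.6²) ≈ 1.3 units.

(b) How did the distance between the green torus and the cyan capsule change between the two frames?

-1.9

Before: roughly 6.7 units apart; after: 4.8. That's 1.9 units closer together.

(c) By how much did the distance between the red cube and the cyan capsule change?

-2.4

Before: roughly 4.0 units apart; after: 1.6. That's 2.4 units closer together.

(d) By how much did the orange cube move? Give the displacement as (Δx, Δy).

(1.7, 0.3)

The orange cube was at about (1.6, 2.6) and moved to about (3.3, 2.9).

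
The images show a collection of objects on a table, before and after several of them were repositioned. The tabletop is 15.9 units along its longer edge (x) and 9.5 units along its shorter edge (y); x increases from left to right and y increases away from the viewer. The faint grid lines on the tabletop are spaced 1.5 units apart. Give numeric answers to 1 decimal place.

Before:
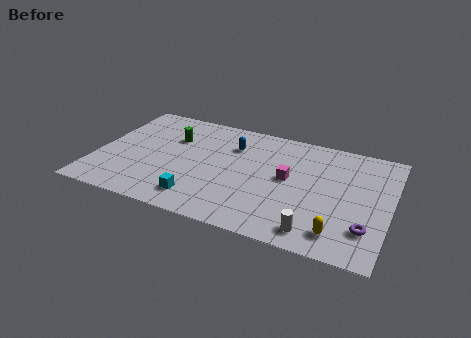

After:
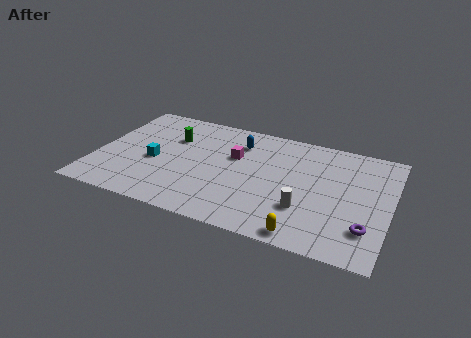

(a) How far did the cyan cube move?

3.6

From (5.9, 1.7) to (3.2, 4.1), the cyan cube covered √(2.7² + 2.4²) ≈ 3.6 units.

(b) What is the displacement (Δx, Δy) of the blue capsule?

(0.3, 0.4)

From the two frames, the blue capsule sits at roughly (7.2, 6.9) before and (7.5, 7.3) after.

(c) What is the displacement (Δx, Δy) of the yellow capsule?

(-1.7, -0.7)

From the two frames, the yellow capsule sits at roughly (13.4, 1.6) before and (11.7, 0.9) after.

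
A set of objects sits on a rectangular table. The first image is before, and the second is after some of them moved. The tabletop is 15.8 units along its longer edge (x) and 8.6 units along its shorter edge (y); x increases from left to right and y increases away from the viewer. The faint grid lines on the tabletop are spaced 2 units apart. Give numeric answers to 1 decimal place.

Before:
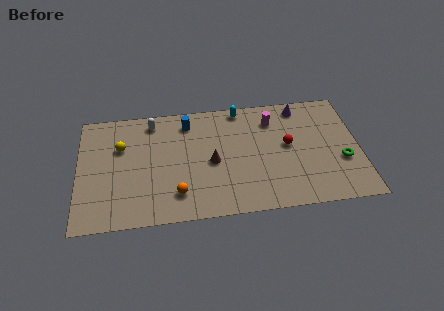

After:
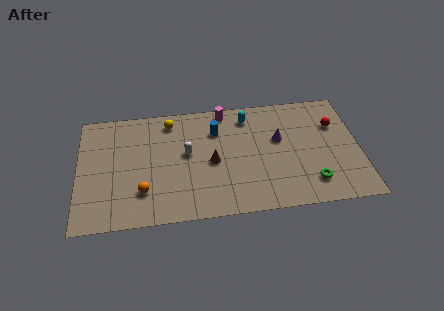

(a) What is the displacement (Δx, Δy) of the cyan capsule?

(0.4, -0.7)

From the two frames, the cyan capsule sits at roughly (9.2, 7.8) before and (9.6, 7.1) after.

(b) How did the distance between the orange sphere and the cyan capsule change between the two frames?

+0.7

The distance was about 7.0 in the first image and 7.7 in the second, so they moved 0.7 units further apart.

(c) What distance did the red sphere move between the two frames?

3.0

The red sphere moved from about (11.8, 4.7) to (14.5, 5.9), a distance of √(2.7² + 1.2²) ≈ 3.0.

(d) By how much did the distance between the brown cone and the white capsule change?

-3.1

Before: roughly 4.7 units apart; after: 1.6. That's 3.1 units closer together.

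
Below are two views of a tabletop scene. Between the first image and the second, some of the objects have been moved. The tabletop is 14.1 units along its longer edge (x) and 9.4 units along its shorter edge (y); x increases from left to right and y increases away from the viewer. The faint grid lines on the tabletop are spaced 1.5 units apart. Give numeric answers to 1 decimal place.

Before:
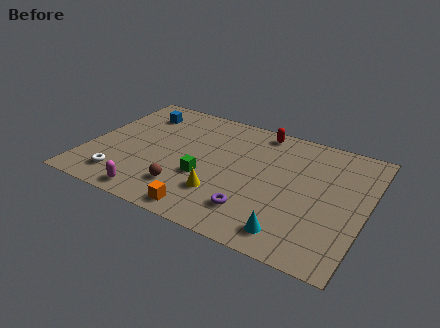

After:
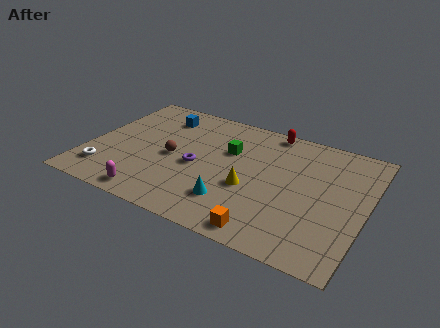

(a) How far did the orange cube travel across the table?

3.1

The orange cube was near (6.5, 1.0) before and (9.6, 1.0) after, so it travelled √(3.1² + 0.0²) ≈ 3.1 units.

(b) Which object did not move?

the magenta capsule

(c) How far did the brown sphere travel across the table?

2.4

From (5.3, 2.2) to (4.3, 4.4), the brown sphere covered √(1.0² + 2.2²) ≈ 2.4 units.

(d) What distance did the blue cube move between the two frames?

1.1

The blue cube was near (2.1, 7.4) before and (3.2, 7.5) after, so it travelled √(1.1² + 0.1²) ≈ 1.1 units.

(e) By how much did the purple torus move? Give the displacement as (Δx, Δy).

(-3.2, 2.1)

The purple torus was at about (8.8, 2.1) and moved to about (5.6, 4.2).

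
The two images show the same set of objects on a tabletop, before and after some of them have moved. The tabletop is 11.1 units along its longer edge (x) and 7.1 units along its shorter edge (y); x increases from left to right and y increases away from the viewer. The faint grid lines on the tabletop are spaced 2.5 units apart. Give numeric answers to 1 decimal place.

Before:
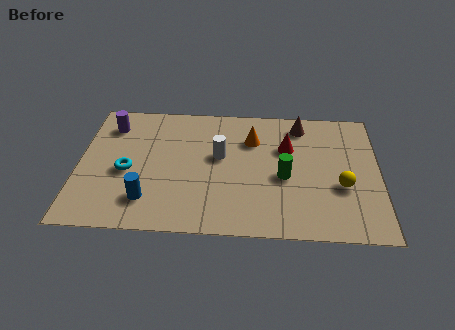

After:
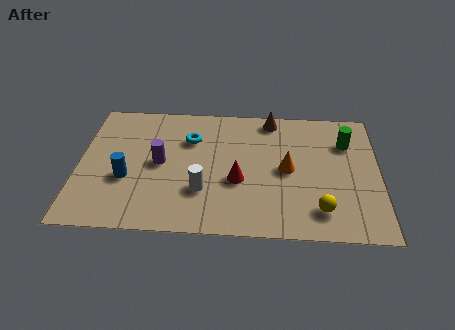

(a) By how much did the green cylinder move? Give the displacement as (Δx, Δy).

(2.3, 2.0)

The green cylinder was at about (7.6, 3.1) and moved to about (9.9, 5.1).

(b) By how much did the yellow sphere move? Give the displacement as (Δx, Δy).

(-0.8, -1.3)

From the two frames, the yellow sphere sits at roughly (9.7, 2.7) before and (8.9, 1.4) after.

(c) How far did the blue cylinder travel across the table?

1.4

From (2.6, 1.6) to (1.8, 2.7), the blue cylinder covered √(0.8² + 1.1²) ≈ 1.4 units.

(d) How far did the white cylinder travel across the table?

2.0

The white cylinder was near (5.2, 4.1) before and (4.6, 2.2) after, so it travelled √(0.6² + 1.9²) ≈ 2.0 units.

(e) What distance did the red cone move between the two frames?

2.6

From (7.7, 4.7) to (5.9, 2.8), the red cone covered √(1.8² + 1.9²) ≈ 2.6 units.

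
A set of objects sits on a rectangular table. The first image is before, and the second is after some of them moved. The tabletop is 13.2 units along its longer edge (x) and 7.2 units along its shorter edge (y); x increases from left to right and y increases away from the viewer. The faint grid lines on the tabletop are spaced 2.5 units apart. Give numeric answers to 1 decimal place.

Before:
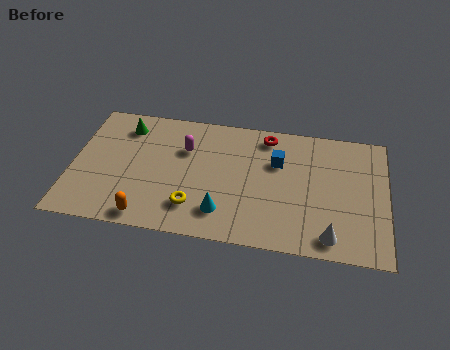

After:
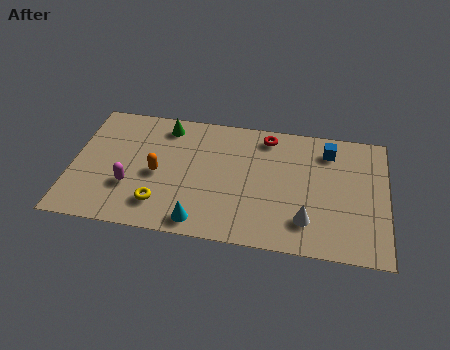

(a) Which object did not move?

the red torus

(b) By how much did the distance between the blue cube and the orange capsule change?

+0.9

Before: roughly 6.6 units apart; after: 7.5. That's 0.9 units further apart.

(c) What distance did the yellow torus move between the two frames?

1.4

The yellow torus moved from about (5.2, 1.7) to (3.8, 1.6), a distance of √(1.4² + 0.1²) ≈ 1.4.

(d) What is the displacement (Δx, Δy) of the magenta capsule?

(-2.2, -2.5)

The magenta capsule was at about (4.7, 4.9) and moved to about (2.5, 2.4).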